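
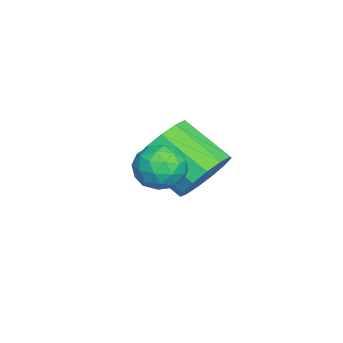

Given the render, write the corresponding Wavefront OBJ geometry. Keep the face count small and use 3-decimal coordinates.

v -3.405 4.566 -3.092
v -3.087 5.023 -2.286
v -3.637 3.672 -1.302
v -3.955 3.214 -2.108
v -3.611 5.183 -2.359
v -4.161 3.832 -1.375
v -4.069 5.147 -2.665
v -4.619 3.795 -1.681
v -4.316 4.926 -3.107
v -4.866 3.575 -2.123
v -4.274 4.591 -3.544
v -4.824 3.239 -2.56
v -3.956 4.248 -3.837
v -4.507 2.896 -2.853
v -3.463 4.005 -3.894
v -4.014 2.654 -2.91
v -2.952 3.941 -3.696
v -3.502 2.59 -2.712
v -2.584 4.075 -3.307
v -3.134 2.724 -2.322
v -2.477 4.365 -2.849
v -3.027 3.014 -1.865
v -2.665 4.718 -2.468
v -3.215 3.367 -1.484
v -1.555 4.332 -1.371
v -0.796 4.325 -1.198
v -1.444 3.195 -1.902
v -0.685 3.188 -1.729
v -1.214 3.138 -1.161
v -1.283 3.84 -0.833
v -0.957 3.68 -2.267
v -1.026 4.382 -1.939
v -0.427 3.922 -1.752
v -0.586 3.587 -1.068
v -1.654 3.933 -2.032
v -1.813 3.598 -1.348
v -1.185 4.428 -1.238
v -1.055 3.092 -1.862
v -1.366 3.062 -1.528
v -0.92 3.058 -1.426
v -1.471 4.143 -1.023
v -1.025 4.139 -0.922
v -1.271 3.441 -0.899
v -1.215 3.381 -2.178
v -0.769 3.377 -2.077
v -1.32 4.462 -1.674
v -0.874 4.458 -1.572
v -0.969 4.079 -2.201
v -0.522 4.187 -1.462
v -0.457 3.519 -1.774
v -0.617 3.808 -2.091
v -0.657 4.221 -1.898
v -0.616 3.99 -1.06
v -0.55 3.322 -1.372
v -0.861 3.293 -1.038
v -0.902 3.705 -0.845
v -0.399 3.754 -1.386
v -1.69 4.198 -1.728
v -1.624 3.53 -2.04
v -1.338 3.815 -2.255
v -1.379 4.227 -2.062
v -1.783 4.001 -1.326
v -1.718 3.333 -1.638
v -1.583 3.299 -1.202
v -1.623 3.712 -1.009
v -1.841 3.766 -1.714
f 2 1 5
f 2 5 3
f 3 5 6
f 3 6 4
f 5 1 7
f 5 7 6
f 6 7 8
f 6 8 4
f 7 1 9
f 7 9 8
f 8 9 10
f 8 10 4
f 9 1 11
f 9 11 10
f 10 11 12
f 10 12 4
f 11 1 13
f 11 13 12
f 12 13 14
f 12 14 4
f 13 1 15
f 13 15 14
f 14 15 16
f 14 16 4
f 15 1 17
f 15 17 16
f 16 17 18
f 16 18 4
f 17 1 19
f 17 19 18
f 18 19 20
f 18 20 4
f 19 1 21
f 19 21 20
f 20 21 22
f 20 22 4
f 21 1 23
f 21 23 22
f 22 23 24
f 22 24 4
f 23 1 2
f 23 2 24
f 24 2 3
f 24 3 4
f 25 62 41
f 62 36 65
f 41 65 30
f 62 65 41
f 25 41 37
f 41 30 42
f 37 42 26
f 41 42 37
f 25 37 46
f 37 26 47
f 46 47 32
f 37 47 46
f 25 46 58
f 46 32 61
f 58 61 35
f 46 61 58
f 25 58 62
f 58 35 66
f 62 66 36
f 58 66 62
f 26 42 53
f 42 30 56
f 53 56 34
f 42 56 53
f 30 65 43
f 65 36 64
f 43 64 29
f 65 64 43
f 36 66 63
f 66 35 59
f 63 59 27
f 66 59 63
f 35 61 60
f 61 32 48
f 60 48 31
f 61 48 60
f 32 47 52
f 47 26 49
f 52 49 33
f 47 49 52
f 28 54 40
f 54 34 55
f 40 55 29
f 54 55 40
f 28 40 38
f 40 29 39
f 38 39 27
f 40 39 38
f 28 38 45
f 38 27 44
f 45 44 31
f 38 44 45
f 28 45 50
f 45 31 51
f 50 51 33
f 45 51 50
f 28 50 54
f 50 33 57
f 54 57 34
f 50 57 54
f 29 55 43
f 55 34 56
f 43 56 30
f 55 56 43
f 27 39 63
f 39 29 64
f 63 64 36
f 39 64 63
f 31 44 60
f 44 27 59
f 60 59 35
f 44 59 60
f 33 51 52
f 51 31 48
f 52 48 32
f 51 48 52
f 34 57 53
f 57 33 49
f 53 49 26
f 57 49 53



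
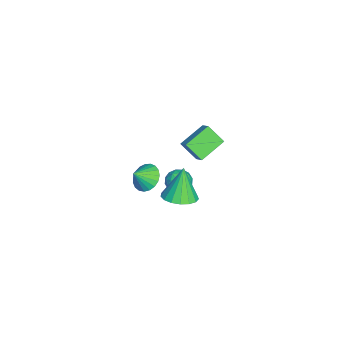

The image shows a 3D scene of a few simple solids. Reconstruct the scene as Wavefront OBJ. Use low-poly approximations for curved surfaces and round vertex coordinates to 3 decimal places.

v 3.574 0.488 1.883
v 4.417 1.086 2.118
v 2.906 0.652 3.857
v 4.066 1.423 1.972
v 3.603 1.545 1.806
v 3.133 1.425 1.657
v 2.764 1.091 1.56
v 2.58 0.619 1.537
v 2.624 0.116 1.593
v 2.886 -0.301 1.716
v 3.305 -0.537 1.877
v 3.786 -0.538 2.04
v 4.218 -0.304 2.166
v 4.502 0.111 2.228
v 4.574 0.613 2.211
v -3.359 0.881 -1.305
v -3.714 -0.09 -0.26
v -4.616 2.092 -0.605
v -4.971 1.121 0.439
v -2.669 1.259 -0.719
v -3.024 0.288 0.325
v -3.926 2.47 -0.02
v -4.281 1.499 1.025
v -0.161 -1.753 -0.215
v 0.709 -1.456 -0.522
v 0.361 -2.427 0.615
v 0.62 -1.18 -0.242
v 0.396 -1.003 0.042
v 0.076 -0.955 0.283
v -0.286 -1.046 0.437
v -0.626 -1.259 0.478
v -0.886 -1.557 0.399
v -1.02 -1.89 0.215
v -1.006 -2.199 -0.045
v -0.846 -2.43 -0.333
v -0.567 -2.545 -0.601
v -0.219 -2.523 -0.803
v 0.14 -2.368 -0.903
v 0.447 -2.106 -0.884
v 0.648 -1.784 -0.749
v -0.724 0.445 -0.606
v -0.234 0.235 -1.284
v -1.826 -0.155 -1.216
v -1.336 -0.365 -1.894
v -1.209 -0.752 -1.133
v -0.528 -0.381 -0.757
v -1.532 0.461 -1.743
v -0.851 0.832 -1.367
v -0.734 0.244 -1.987
v -0.534 -0.505 -1.61
v -1.526 0.585 -0.89
v -1.326 -0.164 -0.513
v -0.382 0.393 -0.892
v -1.678 -0.313 -1.608
v -1.603 -0.54 -1.161
v -1.315 -0.664 -1.56
v -0.555 0.031 -0.582
v -0.267 -0.093 -0.98
v -0.84 -0.673 -0.892
v -1.793 0.173 -1.52
v -1.505 0.049 -1.918
v -0.745 0.744 -0.94
v -0.457 0.62 -1.339
v -1.22 0.753 -1.608
v -0.388 0.275 -1.703
v -1.036 -0.078 -2.061
v -1.151 0.407 -1.973
v -0.751 0.626 -1.752
v -0.271 -0.166 -1.482
v -0.919 -0.518 -1.84
v -0.844 -0.746 -1.393
v -0.443 -0.528 -1.172
v -0.565 -0.16 -1.895
v -1.141 0.598 -0.66
v -1.789 0.246 -1.018
v -1.617 0.608 -1.328
v -1.216 0.826 -1.107
v -1.024 0.158 -0.439
v -1.672 -0.195 -0.797
v -1.309 -0.546 -0.748
v -0.909 -0.327 -0.527
v -1.495 0.24 -0.605
f 2 1 4
f 2 4 3
f 4 1 5
f 4 5 3
f 5 1 6
f 5 6 3
f 6 1 7
f 6 7 3
f 7 1 8
f 7 8 3
f 8 1 9
f 8 9 3
f 9 1 10
f 9 10 3
f 10 1 11
f 10 11 3
f 11 1 12
f 11 12 3
f 12 1 13
f 12 13 3
f 13 1 14
f 13 14 3
f 14 1 15
f 14 15 3
f 15 1 2
f 15 2 3
f 17 19 16
f 20 17 16
f 16 19 18
f 18 20 16
f 17 23 19
f 21 17 20
f 21 23 17
f 19 23 18
f 22 20 18
f 18 23 22
f 22 21 20
f 23 21 22
f 25 24 27
f 25 27 26
f 27 24 28
f 27 28 26
f 28 24 29
f 28 29 26
f 29 24 30
f 29 30 26
f 30 24 31
f 30 31 26
f 31 24 32
f 31 32 26
f 32 24 33
f 32 33 26
f 33 24 34
f 33 34 26
f 34 24 35
f 34 35 26
f 35 24 36
f 35 36 26
f 36 24 37
f 36 37 26
f 37 24 38
f 37 38 26
f 38 24 39
f 38 39 26
f 39 24 40
f 39 40 26
f 40 24 25
f 40 25 26
f 41 78 57
f 78 52 81
f 57 81 46
f 78 81 57
f 41 57 53
f 57 46 58
f 53 58 42
f 57 58 53
f 41 53 62
f 53 42 63
f 62 63 48
f 53 63 62
f 41 62 74
f 62 48 77
f 74 77 51
f 62 77 74
f 41 74 78
f 74 51 82
f 78 82 52
f 74 82 78
f 42 58 69
f 58 46 72
f 69 72 50
f 58 72 69
f 46 81 59
f 81 52 80
f 59 80 45
f 81 80 59
f 52 82 79
f 82 51 75
f 79 75 43
f 82 75 79
f 51 77 76
f 77 48 64
f 76 64 47
f 77 64 76
f 48 63 68
f 63 42 65
f 68 65 49
f 63 65 68
f 44 70 56
f 70 50 71
f 56 71 45
f 70 71 56
f 44 56 54
f 56 45 55
f 54 55 43
f 56 55 54
f 44 54 61
f 54 43 60
f 61 60 47
f 54 60 61
f 44 61 66
f 61 47 67
f 66 67 49
f 61 67 66
f 44 66 70
f 66 49 73
f 70 73 50
f 66 73 70
f 45 71 59
f 71 50 72
f 59 72 46
f 71 72 59
f 43 55 79
f 55 45 80
f 79 80 52
f 55 80 79
f 47 60 76
f 60 43 75
f 76 75 51
f 60 75 76
f 49 67 68
f 67 47 64
f 68 64 48
f 67 64 68
f 50 73 69
f 73 49 65
f 69 65 42
f 73 65 69



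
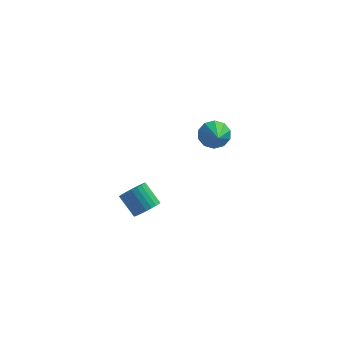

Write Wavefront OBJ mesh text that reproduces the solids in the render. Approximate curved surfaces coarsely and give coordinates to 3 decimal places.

v -2.714 -3.559 2.069
v -2.169 -3.523 2.507
v -2.901 -2.925 3.369
v -3.446 -2.961 2.931
v -2.141 -3.29 2.368
v -2.874 -2.691 3.23
v -2.201 -3.097 2.184
v -2.933 -2.498 3.046
v -2.338 -2.975 1.982
v -3.071 -2.376 2.844
v -2.533 -2.942 1.793
v -3.266 -2.343 2.655
v -2.755 -3.003 1.647
v -3.488 -2.404 2.509
v -2.971 -3.148 1.564
v -3.704 -2.549 2.426
v -3.148 -3.356 1.559
v -3.88 -2.757 2.421
v -3.259 -3.595 1.631
v -3.991 -2.997 2.493
v -3.286 -3.829 1.77
v -4.019 -3.23 2.632
v -3.227 -4.022 1.954
v -3.959 -3.423 2.816
v -3.089 -4.144 2.156
v -3.822 -3.545 3.018
v -2.894 -4.177 2.345
v -3.627 -3.578 3.207
v -2.672 -4.116 2.491
v -3.405 -3.517 3.353
v -2.456 -3.971 2.574
v -3.189 -3.372 3.436
v -2.28 -3.763 2.579
v -3.012 -3.164 3.441
v -0.147 3.188 1.977
v 0.311 3.62 2.503
v 0.147 1.652 2.983
v -0.169 3.634 2.665
v -0.641 3.478 2.564
v -0.924 3.211 2.239
v -0.91 2.936 1.814
v -0.605 2.757 1.451
v -0.125 2.743 1.289
v 0.347 2.899 1.39
v 0.63 3.165 1.715
v 0.616 3.441 2.14
f 2 1 5
f 2 5 3
f 3 5 6
f 3 6 4
f 5 1 7
f 5 7 6
f 6 7 8
f 6 8 4
f 7 1 9
f 7 9 8
f 8 9 10
f 8 10 4
f 9 1 11
f 9 11 10
f 10 11 12
f 10 12 4
f 11 1 13
f 11 13 12
f 12 13 14
f 12 14 4
f 13 1 15
f 13 15 14
f 14 15 16
f 14 16 4
f 15 1 17
f 15 17 16
f 16 17 18
f 16 18 4
f 17 1 19
f 17 19 18
f 18 19 20
f 18 20 4
f 19 1 21
f 19 21 20
f 20 21 22
f 20 22 4
f 21 1 23
f 21 23 22
f 22 23 24
f 22 24 4
f 23 1 25
f 23 25 24
f 24 25 26
f 24 26 4
f 25 1 27
f 25 27 26
f 26 27 28
f 26 28 4
f 27 1 29
f 27 29 28
f 28 29 30
f 28 30 4
f 29 1 31
f 29 31 30
f 30 31 32
f 30 32 4
f 31 1 33
f 31 33 32
f 32 33 34
f 32 34 4
f 33 1 2
f 33 2 34
f 34 2 3
f 34 3 4
f 36 35 38
f 36 38 37
f 38 35 39
f 38 39 37
f 39 35 40
f 39 40 37
f 40 35 41
f 40 41 37
f 41 35 42
f 41 42 37
f 42 35 43
f 42 43 37
f 43 35 44
f 43 44 37
f 44 35 45
f 44 45 37
f 45 35 46
f 45 46 37
f 46 35 36
f 46 36 37



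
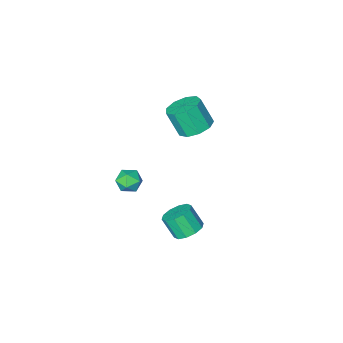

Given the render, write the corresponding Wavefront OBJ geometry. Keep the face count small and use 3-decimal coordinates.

v 1.717 -2.235 -4.037
v 2.412 -2.792 -4.116
v 1.188 -3.048 -2.964
v 1.883 -3.605 -3.043
v 2.006 -2.777 -2.728
v 2.333 -2.275 -3.391
v 1.267 -3.565 -3.689
v 1.594 -3.063 -4.352
v 2.134 -3.613 -3.901
v 2.591 -3.127 -3.306
v 1.009 -2.713 -3.774
v 1.466 -2.227 -3.179
v 2.158 4.328 -1.745
v 2.648 3.738 -2.252
v 2.993 3.002 -1.063
v 2.502 3.592 -0.555
v 2.993 4.16 -2.091
v 3.338 3.424 -0.902
v 3.019 4.646 -1.797
v 3.364 3.911 -0.608
v 2.716 5.011 -1.484
v 3.061 4.276 -0.295
v 2.199 5.115 -1.27
v 2.544 4.379 -0.081
v 1.667 4.918 -1.237
v 2.012 4.182 -0.048
v 1.322 4.496 -1.398
v 1.667 3.76 -0.209
v 1.296 4.009 -1.692
v 1.641 3.274 -0.503
v 1.599 3.644 -2.005
v 1.944 2.909 -0.816
v 2.116 3.541 -2.219
v 2.461 2.805 -1.03
v -0.686 0.41 2.921
v 0.347 0.333 2.616
v 0.759 -0.406 4.193
v -0.274 -0.33 4.499
v 0.23 0.981 2.95
v 0.642 0.242 4.527
v -0.316 1.362 3.271
v 0.096 0.623 4.848
v -1.035 1.297 3.429
v -0.623 0.558 5.006
v -1.59 0.817 3.349
v -1.178 0.078 4.926
v -1.723 0.146 3.069
v -1.311 -0.593 4.646
v -1.37 -0.401 2.72
v -0.958 -1.141 4.297
v -0.697 -0.569 2.465
v -0.285 -1.309 4.043
v -0.019 -0.279 2.424
v 0.393 -1.019 4.001
f 1 12 6
f 1 6 2
f 1 2 8
f 1 8 11
f 1 11 12
f 2 6 10
f 6 12 5
f 12 11 3
f 11 8 7
f 8 2 9
f 4 10 5
f 4 5 3
f 4 3 7
f 4 7 9
f 4 9 10
f 5 10 6
f 3 5 12
f 7 3 11
f 9 7 8
f 10 9 2
f 14 13 17
f 14 17 15
f 15 17 18
f 15 18 16
f 17 13 19
f 17 19 18
f 18 19 20
f 18 20 16
f 19 13 21
f 19 21 20
f 20 21 22
f 20 22 16
f 21 13 23
f 21 23 22
f 22 23 24
f 22 24 16
f 23 13 25
f 23 25 24
f 24 25 26
f 24 26 16
f 25 13 27
f 25 27 26
f 26 27 28
f 26 28 16
f 27 13 29
f 27 29 28
f 28 29 30
f 28 30 16
f 29 13 31
f 29 31 30
f 30 31 32
f 30 32 16
f 31 13 33
f 31 33 32
f 32 33 34
f 32 34 16
f 33 13 14
f 33 14 34
f 34 14 15
f 34 15 16
f 36 35 39
f 36 39 37
f 37 39 40
f 37 40 38
f 39 35 41
f 39 41 40
f 40 41 42
f 40 42 38
f 41 35 43
f 41 43 42
f 42 43 44
f 42 44 38
f 43 35 45
f 43 45 44
f 44 45 46
f 44 46 38
f 45 35 47
f 45 47 46
f 46 47 48
f 46 48 38
f 47 35 49
f 47 49 48
f 48 49 50
f 48 50 38
f 49 35 51
f 49 51 50
f 50 51 52
f 50 52 38
f 51 35 53
f 51 53 52
f 52 53 54
f 52 54 38
f 53 35 36
f 53 36 54
f 54 36 37
f 54 37 38



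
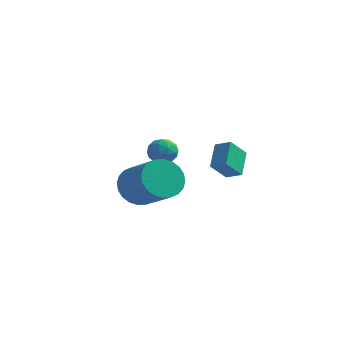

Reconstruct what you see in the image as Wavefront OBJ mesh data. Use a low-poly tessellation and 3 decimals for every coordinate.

v -2.579 2.67 1.731
v -1.988 2.73 2.234
v -2.172 1.53 1.386
v -1.581 1.59 1.889
v -2.309 1.515 2.152
v -2.561 2.22 2.365
v -1.599 2.04 1.255
v -1.851 2.745 1.468
v -1.382 2.34 1.939
v -1.821 2.016 2.494
v -2.339 2.244 1.126
v -2.778 1.92 1.681
v -2.32 2.8 2.013
v -1.84 1.46 1.607
v -2.269 1.416 1.762
v -1.921 1.451 2.057
v -2.656 2.5 2.09
v -2.309 2.535 2.385
v -2.497 1.821 2.337
v -1.851 1.725 1.235
v -1.504 1.76 1.53
v -2.239 2.809 1.563
v -1.891 2.844 1.858
v -1.663 2.439 1.283
v -1.616 2.606 2.135
v -1.376 1.936 1.932
v -1.387 2.201 1.56
v -1.535 2.615 1.685
v -1.874 2.415 2.461
v -1.634 1.745 2.258
v -2.062 1.701 2.413
v -2.211 2.116 2.538
v -1.518 2.186 2.288
v -2.526 2.515 1.362
v -2.286 1.845 1.159
v -1.949 2.144 1.082
v -2.098 2.559 1.207
v -2.784 2.324 1.688
v -2.544 1.654 1.485
v -2.625 1.645 1.935
v -2.773 2.059 2.06
v -2.642 2.074 1.332
v 1.122 2.022 1.628
v 0.857 3.215 2.499
v 0.314 2.092 1.287
v 0.049 3.285 2.157
v 1.591 2.815 0.683
v 1.326 4.008 1.553
v 0.783 2.885 0.341
v 0.518 4.078 1.212
v -1.571 -1.554 1.25
v -0.902 -1.484 0.38
v 0.7 -2.376 1.539
v 0.031 -2.446 2.41
v -0.831 -1.107 0.571
v 0.772 -1.999 1.731
v -0.872 -0.797 0.865
v 0.731 -1.689 2.025
v -1.019 -0.603 1.219
v 0.583 -1.495 2.378
v -1.251 -0.554 1.577
v 0.352 -1.446 2.736
v -1.531 -0.656 1.885
v 0.071 -1.549 3.045
v -1.818 -0.896 2.097
v -0.215 -1.788 3.256
v -2.067 -1.236 2.179
v -0.464 -2.128 3.339
v -2.24 -1.624 2.121
v -0.638 -2.516 3.28
v -2.312 -2.001 1.929
v -0.709 -2.893 3.089
v -2.271 -2.311 1.635
v -0.668 -3.203 2.795
v -2.123 -2.505 1.282
v -0.521 -3.397 2.441
v -1.892 -2.554 0.924
v -0.289 -3.446 2.083
v -1.611 -2.451 0.615
v -0.009 -3.344 1.775
v -1.325 -2.212 0.404
v 0.278 -3.104 1.563
v -1.076 -1.872 0.321
v 0.527 -2.764 1.481
f 1 38 17
f 38 12 41
f 17 41 6
f 38 41 17
f 1 17 13
f 17 6 18
f 13 18 2
f 17 18 13
f 1 13 22
f 13 2 23
f 22 23 8
f 13 23 22
f 1 22 34
f 22 8 37
f 34 37 11
f 22 37 34
f 1 34 38
f 34 11 42
f 38 42 12
f 34 42 38
f 2 18 29
f 18 6 32
f 29 32 10
f 18 32 29
f 6 41 19
f 41 12 40
f 19 40 5
f 41 40 19
f 12 42 39
f 42 11 35
f 39 35 3
f 42 35 39
f 11 37 36
f 37 8 24
f 36 24 7
f 37 24 36
f 8 23 28
f 23 2 25
f 28 25 9
f 23 25 28
f 4 30 16
f 30 10 31
f 16 31 5
f 30 31 16
f 4 16 14
f 16 5 15
f 14 15 3
f 16 15 14
f 4 14 21
f 14 3 20
f 21 20 7
f 14 20 21
f 4 21 26
f 21 7 27
f 26 27 9
f 21 27 26
f 4 26 30
f 26 9 33
f 30 33 10
f 26 33 30
f 5 31 19
f 31 10 32
f 19 32 6
f 31 32 19
f 3 15 39
f 15 5 40
f 39 40 12
f 15 40 39
f 7 20 36
f 20 3 35
f 36 35 11
f 20 35 36
f 9 27 28
f 27 7 24
f 28 24 8
f 27 24 28
f 10 33 29
f 33 9 25
f 29 25 2
f 33 25 29
f 44 46 43
f 47 44 43
f 43 46 45
f 45 47 43
f 44 50 46
f 48 44 47
f 48 50 44
f 46 50 45
f 49 47 45
f 45 50 49
f 49 48 47
f 50 48 49
f 52 51 55
f 52 55 53
f 53 55 56
f 53 56 54
f 55 51 57
f 55 57 56
f 56 57 58
f 56 58 54
f 57 51 59
f 57 59 58
f 58 59 60
f 58 60 54
f 59 51 61
f 59 61 60
f 60 61 62
f 60 62 54
f 61 51 63
f 61 63 62
f 62 63 64
f 62 64 54
f 63 51 65
f 63 65 64
f 64 65 66
f 64 66 54
f 65 51 67
f 65 67 66
f 66 67 68
f 66 68 54
f 67 51 69
f 67 69 68
f 68 69 70
f 68 70 54
f 69 51 71
f 69 71 70
f 70 71 72
f 70 72 54
f 71 51 73
f 71 73 72
f 72 73 74
f 72 74 54
f 73 51 75
f 73 75 74
f 74 75 76
f 74 76 54
f 75 51 77
f 75 77 76
f 76 77 78
f 76 78 54
f 77 51 79
f 77 79 78
f 78 79 80
f 78 80 54
f 79 51 81
f 79 81 80
f 80 81 82
f 80 82 54
f 81 51 83
f 81 83 82
f 82 83 84
f 82 84 54
f 83 51 52
f 83 52 84
f 84 52 53
f 84 53 54



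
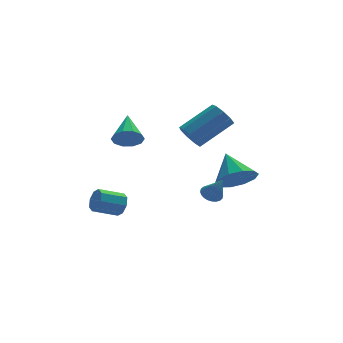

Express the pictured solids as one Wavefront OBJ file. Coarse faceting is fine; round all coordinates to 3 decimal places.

v 2.441 1.301 -1.459
v 2.958 1.816 -2.083
v 2.359 2.519 -0.521
v 2.385 1.883 -2.22
v 1.833 1.728 -2.067
v 1.514 1.409 -1.682
v 1.549 1.049 -1.211
v 1.924 0.785 -0.836
v 2.498 0.718 -0.698
v 3.049 0.874 -0.851
v 3.369 1.192 -1.237
v 3.334 1.552 -1.707
v -2.229 1.282 1.585
v -1.747 0.956 1.937
v -1.871 2.578 2.295
v -1.573 1.102 1.583
v -1.65 1.317 1.23
v -1.948 1.518 1.013
v -2.353 1.629 1.014
v -2.711 1.608 1.233
v -2.885 1.462 1.587
v -2.808 1.247 1.94
v -2.51 1.046 2.158
v -2.104 0.935 2.157
v 0.979 0.178 -1.523
v 1.461 0.293 -1.592
v 1.261 -0.378 -0.497
v 1.399 0.448 -1.491
v 1.273 0.562 -1.395
v 1.102 0.617 -1.319
v 0.912 0.605 -1.273
v 0.733 0.529 -1.266
v 0.592 0.398 -1.297
v 0.509 0.234 -1.363
v 0.498 0.062 -1.454
v 0.56 -0.093 -1.555
v 0.686 -0.207 -1.651
v 0.857 -0.262 -1.727
v 1.046 -0.25 -1.773
v 1.226 -0.173 -1.78
v 1.367 -0.043 -1.749
v 1.45 0.121 -1.683
v 0.869 2.754 0.56
v 1.156 3.078 0.023
v 2.698 3.369 1.022
v 2.411 3.046 1.56
v 0.923 3.388 0.292
v 2.465 3.679 1.291
v 0.665 3.401 0.687
v 2.206 3.693 1.686
v 0.502 3.112 1.022
v 2.044 3.403 2.022
v 0.511 2.655 1.142
v 2.053 2.947 2.141
v 0.688 2.245 0.989
v 2.229 2.537 1.988
v 0.949 2.073 0.636
v 2.491 2.365 1.635
v 1.173 2.22 0.247
v 2.715 2.511 1.246
v 1.255 2.617 0.005
v 2.797 2.908 1.004
v -2.22 2.487 -2.857
v -2.009 2.267 -2.352
v -3.109 2.253 -1.898
v -3.32 2.473 -2.403
v -2.016 2.719 -2.354
v -3.116 2.705 -1.901
v -2.142 3.034 -2.651
v -3.242 3.021 -2.198
v -2.314 3.029 -3.069
v -3.414 3.016 -2.615
v -2.431 2.707 -3.362
v -3.531 2.693 -2.908
v -2.424 2.255 -3.359
v -3.524 2.241 -2.906
v -2.298 1.939 -3.062
v -3.398 1.926 -2.609
v -2.126 1.944 -2.645
v -3.226 1.931 -2.191
f 2 1 4
f 2 4 3
f 4 1 5
f 4 5 3
f 5 1 6
f 5 6 3
f 6 1 7
f 6 7 3
f 7 1 8
f 7 8 3
f 8 1 9
f 8 9 3
f 9 1 10
f 9 10 3
f 10 1 11
f 10 11 3
f 11 1 12
f 11 12 3
f 12 1 2
f 12 2 3
f 14 13 16
f 14 16 15
f 16 13 17
f 16 17 15
f 17 13 18
f 17 18 15
f 18 13 19
f 18 19 15
f 19 13 20
f 19 20 15
f 20 13 21
f 20 21 15
f 21 13 22
f 21 22 15
f 22 13 23
f 22 23 15
f 23 13 24
f 23 24 15
f 24 13 14
f 24 14 15
f 26 25 28
f 26 28 27
f 28 25 29
f 28 29 27
f 29 25 30
f 29 30 27
f 30 25 31
f 30 31 27
f 31 25 32
f 31 32 27
f 32 25 33
f 32 33 27
f 33 25 34
f 33 34 27
f 34 25 35
f 34 35 27
f 35 25 36
f 35 36 27
f 36 25 37
f 36 37 27
f 37 25 38
f 37 38 27
f 38 25 39
f 38 39 27
f 39 25 40
f 39 40 27
f 40 25 41
f 40 41 27
f 41 25 42
f 41 42 27
f 42 25 26
f 42 26 27
f 44 43 47
f 44 47 45
f 45 47 48
f 45 48 46
f 47 43 49
f 47 49 48
f 48 49 50
f 48 50 46
f 49 43 51
f 49 51 50
f 50 51 52
f 50 52 46
f 51 43 53
f 51 53 52
f 52 53 54
f 52 54 46
f 53 43 55
f 53 55 54
f 54 55 56
f 54 56 46
f 55 43 57
f 55 57 56
f 56 57 58
f 56 58 46
f 57 43 59
f 57 59 58
f 58 59 60
f 58 60 46
f 59 43 61
f 59 61 60
f 60 61 62
f 60 62 46
f 61 43 44
f 61 44 62
f 62 44 45
f 62 45 46
f 64 63 67
f 64 67 65
f 65 67 68
f 65 68 66
f 67 63 69
f 67 69 68
f 68 69 70
f 68 70 66
f 69 63 71
f 69 71 70
f 70 71 72
f 70 72 66
f 71 63 73
f 71 73 72
f 72 73 74
f 72 74 66
f 73 63 75
f 73 75 74
f 74 75 76
f 74 76 66
f 75 63 77
f 75 77 76
f 76 77 78
f 76 78 66
f 77 63 79
f 77 79 78
f 78 79 80
f 78 80 66
f 79 63 64
f 79 64 80
f 80 64 65
f 80 65 66



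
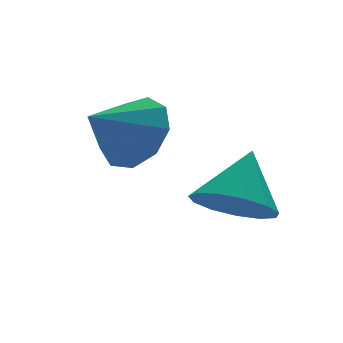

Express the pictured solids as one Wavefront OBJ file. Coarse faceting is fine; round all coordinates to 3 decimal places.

v -1.584 -1.249 -1.002
v -1.118 -0.927 -0.227
v -2.676 -1.411 -0.278
v -1.402 -0.426 -0.542
v -1.771 -0.31 -1.073
v -2.053 -0.633 -1.57
v -2.115 -1.244 -1.802
v -1.929 -1.857 -1.659
v -1.582 -2.186 -1.209
v -1.235 -2.076 -0.662
v -1.052 -1.579 -0.274
v -0.167 -2.744 -2.734
v 0.621 -3.062 -3.113
v 0.627 -2.096 -1.626
v 0.534 -2.591 -3.326
v 0.225 -2.169 -3.351
v -0.209 -1.929 -3.181
v -0.629 -1.949 -2.869
v -0.903 -2.221 -2.514
v -0.943 -2.659 -2.229
v -0.736 -3.124 -2.105
v -0.349 -3.469 -2.18
v 0.096 -3.583 -2.432
v 0.458 -3.432 -2.78
f 2 1 4
f 2 4 3
f 4 1 5
f 4 5 3
f 5 1 6
f 5 6 3
f 6 1 7
f 6 7 3
f 7 1 8
f 7 8 3
f 8 1 9
f 8 9 3
f 9 1 10
f 9 10 3
f 10 1 11
f 10 11 3
f 11 1 2
f 11 2 3
f 13 12 15
f 13 15 14
f 15 12 16
f 15 16 14
f 16 12 17
f 16 17 14
f 17 12 18
f 17 18 14
f 18 12 19
f 18 19 14
f 19 12 20
f 19 20 14
f 20 12 21
f 20 21 14
f 21 12 22
f 21 22 14
f 22 12 23
f 22 23 14
f 23 12 24
f 23 24 14
f 24 12 13
f 24 13 14



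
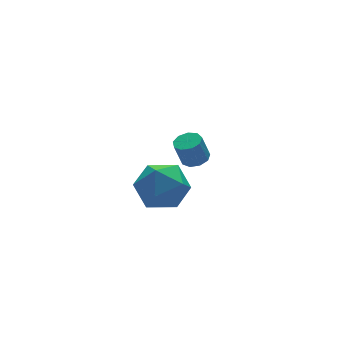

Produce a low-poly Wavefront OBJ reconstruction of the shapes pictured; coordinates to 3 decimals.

v 2.34 3.743 -1.585
v 2.871 3.921 -1.436
v 2.552 3.995 -0.386
v 2.02 3.817 -0.535
v 2.644 4.233 -1.527
v 2.325 4.307 -0.477
v 2.275 4.316 -1.645
v 1.955 4.39 -0.595
v 1.936 4.131 -1.735
v 1.616 4.205 -0.685
v 1.786 3.764 -1.755
v 1.466 3.838 -0.705
v 1.895 3.387 -1.695
v 1.575 3.462 -0.645
v 2.212 3.177 -1.584
v 1.893 3.251 -0.534
v 2.589 3.231 -1.473
v 2.27 3.306 -0.423
v 2.85 3.525 -1.414
v 2.53 3.6 -0.364
v -2.505 -0.436 1.586
v -1.627 0.142 1.888
v -1.453 -1.642 0.832
v -0.575 -1.064 1.134
v -1.182 -1.571 1.889
v -1.833 -0.825 2.355
v -1.247 -0.675 0.365
v -1.898 0.071 0.831
v -0.85 -0.006 1.133
v -0.81 -0.559 2.076
v -2.27 -0.941 0.644
v -2.23 -1.494 1.587
f 2 1 5
f 2 5 3
f 3 5 6
f 3 6 4
f 5 1 7
f 5 7 6
f 6 7 8
f 6 8 4
f 7 1 9
f 7 9 8
f 8 9 10
f 8 10 4
f 9 1 11
f 9 11 10
f 10 11 12
f 10 12 4
f 11 1 13
f 11 13 12
f 12 13 14
f 12 14 4
f 13 1 15
f 13 15 14
f 14 15 16
f 14 16 4
f 15 1 17
f 15 17 16
f 16 17 18
f 16 18 4
f 17 1 19
f 17 19 18
f 18 19 20
f 18 20 4
f 19 1 2
f 19 2 20
f 20 2 3
f 20 3 4
f 21 32 26
f 21 26 22
f 21 22 28
f 21 28 31
f 21 31 32
f 22 26 30
f 26 32 25
f 32 31 23
f 31 28 27
f 28 22 29
f 24 30 25
f 24 25 23
f 24 23 27
f 24 27 29
f 24 29 30
f 25 30 26
f 23 25 32
f 27 23 31
f 29 27 28
f 30 29 22



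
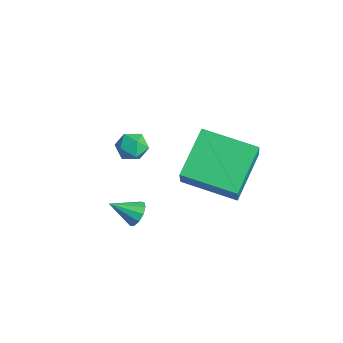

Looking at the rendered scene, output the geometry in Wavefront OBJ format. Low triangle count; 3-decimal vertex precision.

v 2.232 -1.676 2.074
v 1.2 -0.222 3.125
v 3.801 -0.286 1.691
v 2.768 1.168 2.742
v 2.832 -2.048 3.178
v 1.799 -0.594 4.229
v 4.4 -0.658 2.795
v 3.368 0.796 3.846
v -1.044 -1.403 1.27
v -0.458 -1.47 1.596
v -1.302 -2.43 1.524
v -0.716 -2.497 1.85
v -1.196 -2.094 2.098
v -1.036 -1.46 1.941
v -0.724 -2.44 1.179
v -0.564 -1.806 1.022
v -0.261 -2.111 1.54
v -0.552 -1.897 2.107
v -1.208 -2.003 1.013
v -1.499 -1.789 1.58
v 1.737 -3.137 0.458
v 2.243 -3.328 0.562
v 1.283 -4.003 1.082
v 2.161 -3.107 0.807
v 1.917 -2.898 0.919
v 1.605 -2.781 0.855
v 1.343 -2.799 0.638
v 1.232 -2.947 0.353
v 1.314 -3.168 0.108
v 1.558 -3.377 -0.004
v 1.87 -3.494 0.06
v 2.132 -3.475 0.277
f 2 4 1
f 5 2 1
f 1 4 3
f 3 5 1
f 2 8 4
f 6 2 5
f 6 8 2
f 4 8 3
f 7 5 3
f 3 8 7
f 7 6 5
f 8 6 7
f 9 20 14
f 9 14 10
f 9 10 16
f 9 16 19
f 9 19 20
f 10 14 18
f 14 20 13
f 20 19 11
f 19 16 15
f 16 10 17
f 12 18 13
f 12 13 11
f 12 11 15
f 12 15 17
f 12 17 18
f 13 18 14
f 11 13 20
f 15 11 19
f 17 15 16
f 18 17 10
f 22 21 24
f 22 24 23
f 24 21 25
f 24 25 23
f 25 21 26
f 25 26 23
f 26 21 27
f 26 27 23
f 27 21 28
f 27 28 23
f 28 21 29
f 28 29 23
f 29 21 30
f 29 30 23
f 30 21 31
f 30 31 23
f 31 21 32
f 31 32 23
f 32 21 22
f 32 22 23



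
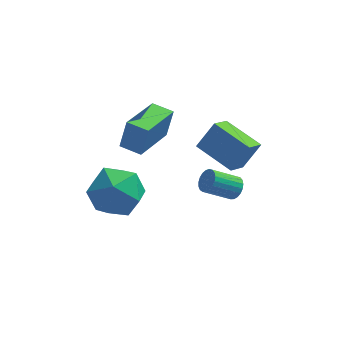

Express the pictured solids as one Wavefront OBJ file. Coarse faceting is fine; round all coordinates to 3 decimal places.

v 0.76 -0.122 1.301
v 0.345 -0.974 1.898
v -0.559 0.834 1.75
v -0.974 -0.018 2.347
v 1.394 0.278 2.313
v 0.979 -0.574 2.91
v 0.075 1.234 2.762
v -0.34 0.382 3.359
v -3.533 -1.204 1.854
v -2.684 -1.905 1.382
v -4.716 -2.735 1.998
v -3.867 -3.436 1.526
v -3.722 -2.975 2.623
v -2.991 -2.029 2.534
v -4.409 -2.611 0.846
v -3.678 -1.665 0.757
v -3.225 -2.775 0.759
v -2.8 -3 1.857
v -4.6 -1.64 1.523
v -4.175 -1.865 2.621
v -3.783 -0.044 2.196
v -3.529 0.175 3.421
v -2.993 1.804 1.701
v -2.738 2.023 2.926
v -2.962 -0.423 2.094
v -2.707 -0.204 3.319
v -2.171 1.425 1.599
v -1.917 1.644 2.824
v 0.488 -0.541 0.43
v 0.674 -0.27 0.82
v -0.342 -0.608 1.54
v -0.528 -0.879 1.15
v 0.555 -0.126 0.719
v -0.461 -0.464 1.439
v 0.424 -0.054 0.568
v -0.592 -0.392 1.288
v 0.304 -0.066 0.394
v -0.712 -0.405 1.114
v 0.216 -0.161 0.225
v -0.799 -0.499 0.945
v 0.175 -0.321 0.092
v -0.84 -0.659 0.812
v 0.188 -0.519 0.018
v -0.827 -0.857 0.738
v 0.253 -0.721 0.015
v -0.762 -1.059 0.734
v 0.359 -0.892 0.083
v -0.657 -1.23 0.803
v 0.486 -1.002 0.212
v -0.529 -1.34 0.931
v 0.614 -1.032 0.378
v -0.401 -1.37 1.098
v 0.721 -0.978 0.553
v -0.295 -1.316 1.273
v 0.786 -0.848 0.707
v -0.229 -1.186 1.427
v 0.801 -0.665 0.813
v -0.215 -1.003 1.533
v 0.761 -0.46 0.853
v -0.255 -0.798 1.573
f 2 4 1
f 5 2 1
f 1 4 3
f 3 5 1
f 2 8 4
f 6 2 5
f 6 8 2
f 4 8 3
f 7 5 3
f 3 8 7
f 7 6 5
f 8 6 7
f 9 20 14
f 9 14 10
f 9 10 16
f 9 16 19
f 9 19 20
f 10 14 18
f 14 20 13
f 20 19 11
f 19 16 15
f 16 10 17
f 12 18 13
f 12 13 11
f 12 11 15
f 12 15 17
f 12 17 18
f 13 18 14
f 11 13 20
f 15 11 19
f 17 15 16
f 18 17 10
f 22 24 21
f 25 22 21
f 21 24 23
f 23 25 21
f 22 28 24
f 26 22 25
f 26 28 22
f 24 28 23
f 27 25 23
f 23 28 27
f 27 26 25
f 28 26 27
f 30 29 33
f 30 33 31
f 31 33 34
f 31 34 32
f 33 29 35
f 33 35 34
f 34 35 36
f 34 36 32
f 35 29 37
f 35 37 36
f 36 37 38
f 36 38 32
f 37 29 39
f 37 39 38
f 38 39 40
f 38 40 32
f 39 29 41
f 39 41 40
f 40 41 42
f 40 42 32
f 41 29 43
f 41 43 42
f 42 43 44
f 42 44 32
f 43 29 45
f 43 45 44
f 44 45 46
f 44 46 32
f 45 29 47
f 45 47 46
f 46 47 48
f 46 48 32
f 47 29 49
f 47 49 48
f 48 49 50
f 48 50 32
f 49 29 51
f 49 51 50
f 50 51 52
f 50 52 32
f 51 29 53
f 51 53 52
f 52 53 54
f 52 54 32
f 53 29 55
f 53 55 54
f 54 55 56
f 54 56 32
f 55 29 57
f 55 57 56
f 56 57 58
f 56 58 32
f 57 29 59
f 57 59 58
f 58 59 60
f 58 60 32
f 59 29 30
f 59 30 60
f 60 30 31
f 60 31 32



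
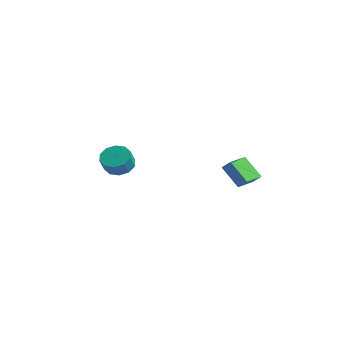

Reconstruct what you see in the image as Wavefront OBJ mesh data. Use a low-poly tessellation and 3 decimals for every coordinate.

v -4.048 1.204 -2.318
v -3.108 1.546 -2.312
v -2.893 0.938 -1.336
v -3.832 0.596 -1.342
v -3.457 1.941 -1.989
v -3.242 1.333 -1.013
v -4.031 2.054 -1.792
v -3.816 1.446 -0.816
v -4.612 1.843 -1.796
v -4.397 1.235 -0.819
v -4.977 1.388 -1.999
v -4.762 0.779 -1.023
v -4.987 0.862 -2.324
v -4.772 0.254 -1.348
v -4.638 0.467 -2.647
v -4.423 -0.141 -1.671
v -4.064 0.354 -2.844
v -3.849 -0.254 -1.868
v -3.483 0.565 -2.841
v -3.268 -0.043 -1.864
v -3.118 1.021 -2.637
v -2.903 0.412 -1.661
v 3.15 2.297 -0.723
v 3.711 2.407 -0.15
v 3 3.803 -0.864
v 3.561 3.913 -0.291
v 4.399 2.307 -1.949
v 4.96 2.417 -1.376
v 4.249 3.813 -2.09
v 4.81 3.923 -1.517
f 2 1 5
f 2 5 3
f 3 5 6
f 3 6 4
f 5 1 7
f 5 7 6
f 6 7 8
f 6 8 4
f 7 1 9
f 7 9 8
f 8 9 10
f 8 10 4
f 9 1 11
f 9 11 10
f 10 11 12
f 10 12 4
f 11 1 13
f 11 13 12
f 12 13 14
f 12 14 4
f 13 1 15
f 13 15 14
f 14 15 16
f 14 16 4
f 15 1 17
f 15 17 16
f 16 17 18
f 16 18 4
f 17 1 19
f 17 19 18
f 18 19 20
f 18 20 4
f 19 1 21
f 19 21 20
f 20 21 22
f 20 22 4
f 21 1 2
f 21 2 22
f 22 2 3
f 22 3 4
f 24 26 23
f 27 24 23
f 23 26 25
f 25 27 23
f 24 30 26
f 28 24 27
f 28 30 24
f 26 30 25
f 29 27 25
f 25 30 29
f 29 28 27
f 30 28 29



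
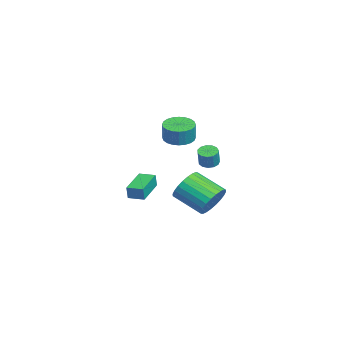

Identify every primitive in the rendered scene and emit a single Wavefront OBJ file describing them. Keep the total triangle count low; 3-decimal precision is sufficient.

v 3.782 -0.401 0.182
v 4.262 -0.165 0.013
v 4.637 -0.244 0.969
v 4.158 -0.479 1.138
v 4.074 0.071 0.106
v 4.449 -0.007 1.062
v 3.794 0.158 0.223
v 4.169 0.079 1.179
v 3.51 0.067 0.327
v 3.886 -0.012 1.283
v 3.313 -0.173 0.385
v 3.688 -0.251 1.341
v 3.265 -0.484 0.378
v 3.64 -0.563 1.334
v 3.381 -0.77 0.309
v 3.756 -0.848 1.265
v 3.624 -0.938 0.2
v 3.999 -1.016 1.156
v 3.918 -0.935 0.085
v 4.293 -1.014 1.041
v 4.169 -0.763 0.001
v 4.544 -0.842 0.957
v 4.297 -0.476 -0.026
v 4.672 -0.555 0.93
v 1.25 -0.054 -3.927
v 1.897 0.046 -3.081
v 0.937 -1.465 -2.167
v 0.29 -1.566 -3.013
v 1.587 0.306 -2.977
v 0.627 -1.206 -2.064
v 1.225 0.51 -3.018
v 0.266 -1.001 -2.105
v 0.868 0.629 -3.198
v -0.092 -0.882 -2.284
v 0.568 0.644 -3.488
v -0.392 -0.868 -2.574
v 0.372 0.552 -3.845
v -0.588 -0.959 -2.932
v 0.31 0.368 -4.215
v -0.65 -1.143 -3.301
v 0.391 0.12 -4.541
v -0.569 -1.391 -3.627
v 0.603 -0.155 -4.773
v -0.357 -1.666 -3.859
v 0.913 -0.414 -4.876
v -0.047 -1.926 -3.963
v 1.274 -0.619 -4.835
v 0.315 -2.13 -3.922
v 1.632 -0.738 -4.656
v 0.672 -2.249 -3.742
v 1.932 -0.752 -4.366
v 0.972 -2.264 -3.452
v 2.128 -0.661 -4.008
v 1.168 -2.172 -3.095
v 2.19 -0.477 -3.639
v 1.23 -1.988 -2.725
v 2.109 -0.229 -3.313
v 1.149 -1.74 -2.399
v -1.164 -4.011 -3.598
v -1.05 -4.083 -2.769
v -0.806 -3.109 -3.568
v -0.692 -3.182 -2.739
v 0.592 -4.698 -3.901
v 0.706 -4.771 -3.072
v 0.95 -3.797 -3.871
v 1.064 -3.869 -3.042
v -3.563 -1.834 -1.038
v -2.73 -2.217 -1.247
v -2.445 -2.229 -0.092
v -3.277 -1.846 0.118
v -2.651 -1.859 -1.263
v -2.365 -1.871 -0.108
v -2.71 -1.498 -1.245
v -2.424 -1.51 -0.09
v -2.899 -1.187 -1.195
v -2.613 -1.199 -0.04
v -3.189 -0.975 -1.121
v -2.904 -0.988 0.034
v -3.536 -0.894 -1.034
v -3.251 -0.906 0.121
v -3.887 -0.956 -0.948
v -3.602 -0.968 0.207
v -4.189 -1.152 -0.876
v -3.903 -1.164 0.279
v -4.395 -1.451 -0.828
v -4.11 -1.463 0.327
v -4.475 -1.809 -0.812
v -4.189 -1.821 0.343
v -4.416 -2.17 -0.83
v -4.13 -2.182 0.325
v -4.227 -2.481 -0.88
v -3.941 -2.493 0.275
v -3.936 -2.692 -0.954
v -3.651 -2.705 0.201
v -3.589 -2.774 -1.041
v -3.304 -2.786 0.114
v -3.238 -2.712 -1.127
v -2.953 -2.724 0.028
v -2.937 -2.516 -1.199
v -2.651 -2.528 -0.044
f 2 1 5
f 2 5 3
f 3 5 6
f 3 6 4
f 5 1 7
f 5 7 6
f 6 7 8
f 6 8 4
f 7 1 9
f 7 9 8
f 8 9 10
f 8 10 4
f 9 1 11
f 9 11 10
f 10 11 12
f 10 12 4
f 11 1 13
f 11 13 12
f 12 13 14
f 12 14 4
f 13 1 15
f 13 15 14
f 14 15 16
f 14 16 4
f 15 1 17
f 15 17 16
f 16 17 18
f 16 18 4
f 17 1 19
f 17 19 18
f 18 19 20
f 18 20 4
f 19 1 21
f 19 21 20
f 20 21 22
f 20 22 4
f 21 1 23
f 21 23 22
f 22 23 24
f 22 24 4
f 23 1 2
f 23 2 24
f 24 2 3
f 24 3 4
f 26 25 29
f 26 29 27
f 27 29 30
f 27 30 28
f 29 25 31
f 29 31 30
f 30 31 32
f 30 32 28
f 31 25 33
f 31 33 32
f 32 33 34
f 32 34 28
f 33 25 35
f 33 35 34
f 34 35 36
f 34 36 28
f 35 25 37
f 35 37 36
f 36 37 38
f 36 38 28
f 37 25 39
f 37 39 38
f 38 39 40
f 38 40 28
f 39 25 41
f 39 41 40
f 40 41 42
f 40 42 28
f 41 25 43
f 41 43 42
f 42 43 44
f 42 44 28
f 43 25 45
f 43 45 44
f 44 45 46
f 44 46 28
f 45 25 47
f 45 47 46
f 46 47 48
f 46 48 28
f 47 25 49
f 47 49 48
f 48 49 50
f 48 50 28
f 49 25 51
f 49 51 50
f 50 51 52
f 50 52 28
f 51 25 53
f 51 53 52
f 52 53 54
f 52 54 28
f 53 25 55
f 53 55 54
f 54 55 56
f 54 56 28
f 55 25 57
f 55 57 56
f 56 57 58
f 56 58 28
f 57 25 26
f 57 26 58
f 58 26 27
f 58 27 28
f 60 62 59
f 63 60 59
f 59 62 61
f 61 63 59
f 60 66 62
f 64 60 63
f 64 66 60
f 62 66 61
f 65 63 61
f 61 66 65
f 65 64 63
f 66 64 65
f 68 67 71
f 68 71 69
f 69 71 72
f 69 72 70
f 71 67 73
f 71 73 72
f 72 73 74
f 72 74 70
f 73 67 75
f 73 75 74
f 74 75 76
f 74 76 70
f 75 67 77
f 75 77 76
f 76 77 78
f 76 78 70
f 77 67 79
f 77 79 78
f 78 79 80
f 78 80 70
f 79 67 81
f 79 81 80
f 80 81 82
f 80 82 70
f 81 67 83
f 81 83 82
f 82 83 84
f 82 84 70
f 83 67 85
f 83 85 84
f 84 85 86
f 84 86 70
f 85 67 87
f 85 87 86
f 86 87 88
f 86 88 70
f 87 67 89
f 87 89 88
f 88 89 90
f 88 90 70
f 89 67 91
f 89 91 90
f 90 91 92
f 90 92 70
f 91 67 93
f 91 93 92
f 92 93 94
f 92 94 70
f 93 67 95
f 93 95 94
f 94 95 96
f 94 96 70
f 95 67 97
f 95 97 96
f 96 97 98
f 96 98 70
f 97 67 99
f 97 99 98
f 98 99 100
f 98 100 70
f 99 67 68
f 99 68 100
f 100 68 69
f 100 69 70



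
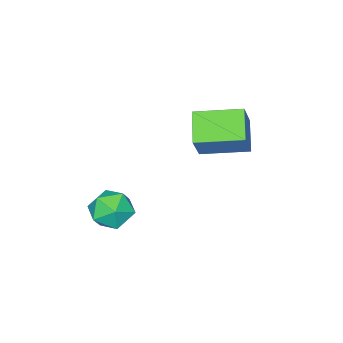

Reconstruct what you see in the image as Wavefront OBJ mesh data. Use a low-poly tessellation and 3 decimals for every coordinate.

v 3.223 1.131 -2.779
v 4.124 0.883 -2.298
v 3.096 -0.463 -3.362
v 3.997 -0.711 -2.881
v 3.138 -0.503 -2.312
v 3.216 0.482 -1.952
v 4.004 -0.062 -3.708
v 4.082 0.923 -3.348
v 4.607 0.146 -2.872
v 4.072 -0.127 -2.009
v 3.148 0.547 -3.651
v 2.613 0.274 -2.788
v -1 3.548 -0.374
v -2.017 2.673 0.481
v -0.155 3.905 0.998
v -1.172 3.03 1.852
v 0.192 1.87 -0.672
v -0.825 0.995 0.182
v 1.037 2.227 0.699
v 0.02 1.352 1.554
f 1 12 6
f 1 6 2
f 1 2 8
f 1 8 11
f 1 11 12
f 2 6 10
f 6 12 5
f 12 11 3
f 11 8 7
f 8 2 9
f 4 10 5
f 4 5 3
f 4 3 7
f 4 7 9
f 4 9 10
f 5 10 6
f 3 5 12
f 7 3 11
f 9 7 8
f 10 9 2
f 14 16 13
f 17 14 13
f 13 16 15
f 15 17 13
f 14 20 16
f 18 14 17
f 18 20 14
f 16 20 15
f 19 17 15
f 15 20 19
f 19 18 17
f 20 18 19



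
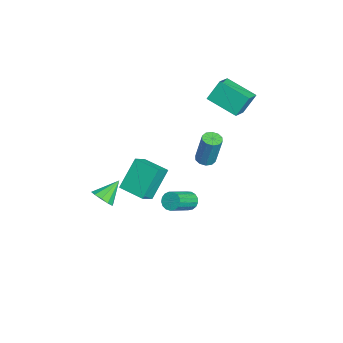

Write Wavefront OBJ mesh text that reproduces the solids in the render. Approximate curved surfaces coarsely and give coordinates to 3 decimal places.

v 1.102 -2.224 0.776
v 1.804 -2.726 1.409
v 2.051 -1.056 0.652
v 2.752 -1.558 1.285
v 1.928 -3.062 -0.805
v 2.629 -3.564 -0.172
v 2.876 -1.894 -0.929
v 3.578 -2.396 -0.296
v -2.175 1.101 2.959
v -2.46 1.798 4.116
v -3.198 1.56 2.43
v -3.484 2.257 3.587
v -1.176 2.583 2.313
v -1.462 3.28 3.47
v -2.2 3.042 1.784
v -2.485 3.739 2.941
v -0.631 0.985 -0.706
v -0.08 0.974 -0.803
v 0.263 1.305 1.109
v -0.289 1.315 1.206
v -0.189 1.301 -0.84
v 0.154 1.631 1.072
v -0.467 1.506 -0.826
v -0.124 1.837 1.086
v -0.807 1.513 -0.766
v -0.465 1.844 1.146
v -1.081 1.318 -0.683
v -0.739 1.648 1.229
v -1.183 0.995 -0.609
v -0.84 1.326 1.303
v -1.074 0.669 -0.572
v -0.731 0.999 1.34
v -0.796 0.463 -0.586
v -0.453 0.794 1.326
v -0.455 0.456 -0.646
v -0.113 0.787 1.266
v -0.181 0.652 -0.729
v 0.161 0.982 1.183
v -0.441 0.103 -4.033
v 0.008 0.484 -4.143
v 1.071 -0.501 -3.217
v 0.621 -0.883 -3.107
v -0.11 0.585 -3.901
v 0.953 -0.4 -2.975
v -0.303 0.575 -3.689
v 0.759 -0.411 -2.763
v -0.529 0.456 -3.557
v 0.534 -0.529 -2.63
v -0.734 0.257 -3.533
v 0.328 -0.728 -2.606
v -0.873 0.022 -3.624
v 0.19 -0.963 -2.697
v -0.912 -0.194 -3.809
v 0.151 -1.179 -2.882
v -0.844 -0.342 -4.045
v 0.219 -1.328 -3.118
v -0.683 -0.389 -4.278
v 0.38 -1.374 -3.352
v -0.467 -0.323 -4.456
v 0.595 -1.308 -3.529
v -0.245 -0.159 -4.536
v 0.817 -1.144 -3.61
v -0.068 0.064 -4.502
v 0.994 -0.921 -3.575
v 0.023 0.297 -4.36
v 1.086 -0.689 -3.433
v 4.306 -4.425 0.398
v 4.763 -3.923 0.226
v 3.674 -3.555 1.262
v 4.427 -3.898 -0.045
v 4.045 -4.073 -0.148
v 3.763 -4.384 -0.042
v 3.689 -4.71 0.233
v 3.85 -4.927 0.57
v 4.186 -4.953 0.842
v 4.567 -4.777 0.944
v 4.849 -4.467 0.838
v 4.924 -4.141 0.564
f 2 4 1
f 5 2 1
f 1 4 3
f 3 5 1
f 2 8 4
f 6 2 5
f 6 8 2
f 4 8 3
f 7 5 3
f 3 8 7
f 7 6 5
f 8 6 7
f 10 12 9
f 13 10 9
f 9 12 11
f 11 13 9
f 10 16 12
f 14 10 13
f 14 16 10
f 12 16 11
f 15 13 11
f 11 16 15
f 15 14 13
f 16 14 15
f 18 17 21
f 18 21 19
f 19 21 22
f 19 22 20
f 21 17 23
f 21 23 22
f 22 23 24
f 22 24 20
f 23 17 25
f 23 25 24
f 24 25 26
f 24 26 20
f 25 17 27
f 25 27 26
f 26 27 28
f 26 28 20
f 27 17 29
f 27 29 28
f 28 29 30
f 28 30 20
f 29 17 31
f 29 31 30
f 30 31 32
f 30 32 20
f 31 17 33
f 31 33 32
f 32 33 34
f 32 34 20
f 33 17 35
f 33 35 34
f 34 35 36
f 34 36 20
f 35 17 37
f 35 37 36
f 36 37 38
f 36 38 20
f 37 17 18
f 37 18 38
f 38 18 19
f 38 19 20
f 40 39 43
f 40 43 41
f 41 43 44
f 41 44 42
f 43 39 45
f 43 45 44
f 44 45 46
f 44 46 42
f 45 39 47
f 45 47 46
f 46 47 48
f 46 48 42
f 47 39 49
f 47 49 48
f 48 49 50
f 48 50 42
f 49 39 51
f 49 51 50
f 50 51 52
f 50 52 42
f 51 39 53
f 51 53 52
f 52 53 54
f 52 54 42
f 53 39 55
f 53 55 54
f 54 55 56
f 54 56 42
f 55 39 57
f 55 57 56
f 56 57 58
f 56 58 42
f 57 39 59
f 57 59 58
f 58 59 60
f 58 60 42
f 59 39 61
f 59 61 60
f 60 61 62
f 60 62 42
f 61 39 63
f 61 63 62
f 62 63 64
f 62 64 42
f 63 39 65
f 63 65 64
f 64 65 66
f 64 66 42
f 65 39 40
f 65 40 66
f 66 40 41
f 66 41 42
f 68 67 70
f 68 70 69
f 70 67 71
f 70 71 69
f 71 67 72
f 71 72 69
f 72 67 73
f 72 73 69
f 73 67 74
f 73 74 69
f 74 67 75
f 74 75 69
f 75 67 76
f 75 76 69
f 76 67 77
f 76 77 69
f 77 67 78
f 77 78 69
f 78 67 68
f 78 68 69



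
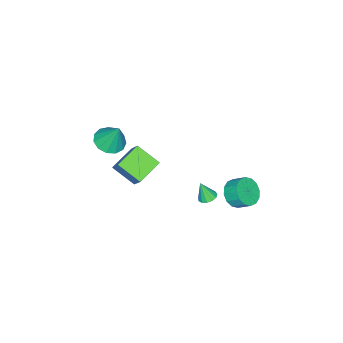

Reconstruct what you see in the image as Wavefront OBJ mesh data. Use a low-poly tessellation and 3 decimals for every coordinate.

v 2.244 -3.952 -0.145
v 0.573 -3.644 0.534
v 2.143 -2.394 -1.1
v 0.472 -2.086 -0.42
v 3.088 -2.914 1.46
v 1.417 -2.606 2.14
v 2.987 -1.356 0.506
v 1.316 -1.048 1.185
v 1.983 -4.266 2.252
v 3.035 -4.397 2.244
v 2.097 -3.454 3.988
v 2.931 -3.862 2.001
v 2.525 -3.455 1.837
v 1.948 -3.305 1.805
v 1.382 -3.461 1.915
v 1.007 -3.872 2.132
v 0.942 -4.408 2.386
v 1.207 -4.899 2.599
v 1.719 -5.189 2.701
v 2.315 -5.186 2.66
v 2.806 -4.891 2.49
v 0.211 1.739 -1.749
v 0.709 1.395 -1.926
v 0.329 1.261 -0.491
v 0.837 1.708 -1.819
v 0.766 2.031 -1.689
v 0.52 2.261 -1.579
v 0.175 2.326 -1.522
v -0.158 2.204 -1.537
v -0.374 1.934 -1.62
v -0.404 1.602 -1.743
v -0.238 1.314 -1.868
v 0.07 1.161 -1.955
v 0.423 1.191 -1.977
v -0.048 3.552 -0.568
v 0.393 3.014 0.179
v 0.328 3.87 0.834
v -0.112 4.408 0.088
v 0.793 3.242 -0.079
v 0.728 4.098 0.576
v 0.968 3.553 -0.469
v 0.903 4.409 0.187
v 0.87 3.864 -0.884
v 0.806 4.72 -0.229
v 0.527 4.091 -1.215
v 0.463 4.947 -0.56
v 0.03 4.174 -1.372
v -0.035 5.03 -0.717
v -0.488 4.09 -1.314
v -0.553 4.946 -0.659
v -0.888 3.862 -1.056
v -0.953 4.718 -0.401
v -1.063 3.551 -0.667
v -1.128 4.407 -0.011
v -0.966 3.24 -0.251
v -1.03 4.096 0.404
v -0.623 3.013 0.08
v -0.687 3.869 0.735
v -0.125 2.93 0.237
v -0.19 3.786 0.892
f 2 4 1
f 5 2 1
f 1 4 3
f 3 5 1
f 2 8 4
f 6 2 5
f 6 8 2
f 4 8 3
f 7 5 3
f 3 8 7
f 7 6 5
f 8 6 7
f 10 9 12
f 10 12 11
f 12 9 13
f 12 13 11
f 13 9 14
f 13 14 11
f 14 9 15
f 14 15 11
f 15 9 16
f 15 16 11
f 16 9 17
f 16 17 11
f 17 9 18
f 17 18 11
f 18 9 19
f 18 19 11
f 19 9 20
f 19 20 11
f 20 9 21
f 20 21 11
f 21 9 10
f 21 10 11
f 23 22 25
f 23 25 24
f 25 22 26
f 25 26 24
f 26 22 27
f 26 27 24
f 27 22 28
f 27 28 24
f 28 22 29
f 28 29 24
f 29 22 30
f 29 30 24
f 30 22 31
f 30 31 24
f 31 22 32
f 31 32 24
f 32 22 33
f 32 33 24
f 33 22 34
f 33 34 24
f 34 22 23
f 34 23 24
f 36 35 39
f 36 39 37
f 37 39 40
f 37 40 38
f 39 35 41
f 39 41 40
f 40 41 42
f 40 42 38
f 41 35 43
f 41 43 42
f 42 43 44
f 42 44 38
f 43 35 45
f 43 45 44
f 44 45 46
f 44 46 38
f 45 35 47
f 45 47 46
f 46 47 48
f 46 48 38
f 47 35 49
f 47 49 48
f 48 49 50
f 48 50 38
f 49 35 51
f 49 51 50
f 50 51 52
f 50 52 38
f 51 35 53
f 51 53 52
f 52 53 54
f 52 54 38
f 53 35 55
f 53 55 54
f 54 55 56
f 54 56 38
f 55 35 57
f 55 57 56
f 56 57 58
f 56 58 38
f 57 35 59
f 57 59 58
f 58 59 60
f 58 60 38
f 59 35 36
f 59 36 60
f 60 36 37
f 60 37 38



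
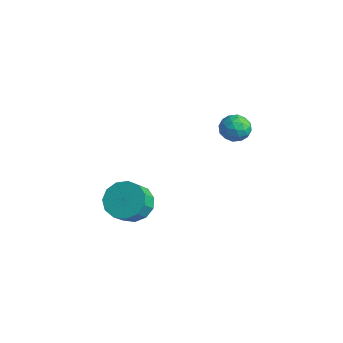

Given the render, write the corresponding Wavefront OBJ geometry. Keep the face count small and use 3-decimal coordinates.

v 2.729 2.768 -0.581
v 3.317 3.357 -0.705
v 3.623 2.023 0.125
v 4.211 2.612 0.001
v 3.554 2.773 0.501
v 3.002 3.233 0.065
v 3.938 2.147 -0.645
v 3.386 2.607 -1.081
v 4.064 2.973 -0.745
v 3.827 3.359 -0.036
v 3.113 2.021 -0.544
v 2.876 2.407 0.165
v 2.944 3.128 -0.705
v 3.996 2.252 0.125
v 3.61 2.347 0.419
v 3.955 2.693 0.346
v 2.759 3.055 -0.252
v 3.105 3.401 -0.325
v 3.244 3.058 0.384
v 3.835 1.979 -0.255
v 4.181 2.325 -0.328
v 2.985 2.687 -0.926
v 3.33 3.033 -0.999
v 3.696 2.322 -0.964
v 3.729 3.248 -0.801
v 4.255 2.811 -0.386
v 4.095 2.537 -0.766
v 3.77 2.808 -1.022
v 3.59 3.475 -0.385
v 4.115 3.038 0.03
v 3.729 3.132 0.324
v 3.404 3.402 0.068
v 4.029 3.25 -0.408
v 2.825 2.342 -0.61
v 3.35 1.905 -0.195
v 3.536 1.978 -0.648
v 3.211 2.248 -0.904
v 2.685 2.569 -0.194
v 3.211 2.132 0.221
v 3.17 2.572 0.442
v 2.845 2.843 0.186
v 2.911 2.13 -0.172
v 2.466 -2.878 -3.493
v 3.465 -2.468 -3.468
v 3.773 -3.271 -2.562
v 2.774 -3.682 -2.587
v 3.137 -2.145 -3.071
v 3.444 -2.948 -2.164
v 2.596 -2.054 -2.807
v 2.903 -2.858 -1.9
v 2.013 -2.226 -2.761
v 2.321 -3.029 -1.855
v 1.575 -2.604 -2.948
v 1.883 -3.408 -2.041
v 1.42 -3.07 -3.308
v 1.727 -3.873 -2.401
v 1.596 -3.474 -3.727
v 1.904 -4.278 -2.82
v 2.049 -3.69 -4.071
v 2.357 -4.493 -3.164
v 2.635 -3.648 -4.232
v 2.942 -4.451 -3.326
v 3.166 -3.361 -4.159
v 3.474 -4.165 -3.252
v 3.476 -2.921 -3.874
v 3.784 -3.725 -2.967
f 1 38 17
f 38 12 41
f 17 41 6
f 38 41 17
f 1 17 13
f 17 6 18
f 13 18 2
f 17 18 13
f 1 13 22
f 13 2 23
f 22 23 8
f 13 23 22
f 1 22 34
f 22 8 37
f 34 37 11
f 22 37 34
f 1 34 38
f 34 11 42
f 38 42 12
f 34 42 38
f 2 18 29
f 18 6 32
f 29 32 10
f 18 32 29
f 6 41 19
f 41 12 40
f 19 40 5
f 41 40 19
f 12 42 39
f 42 11 35
f 39 35 3
f 42 35 39
f 11 37 36
f 37 8 24
f 36 24 7
f 37 24 36
f 8 23 28
f 23 2 25
f 28 25 9
f 23 25 28
f 4 30 16
f 30 10 31
f 16 31 5
f 30 31 16
f 4 16 14
f 16 5 15
f 14 15 3
f 16 15 14
f 4 14 21
f 14 3 20
f 21 20 7
f 14 20 21
f 4 21 26
f 21 7 27
f 26 27 9
f 21 27 26
f 4 26 30
f 26 9 33
f 30 33 10
f 26 33 30
f 5 31 19
f 31 10 32
f 19 32 6
f 31 32 19
f 3 15 39
f 15 5 40
f 39 40 12
f 15 40 39
f 7 20 36
f 20 3 35
f 36 35 11
f 20 35 36
f 9 27 28
f 27 7 24
f 28 24 8
f 27 24 28
f 10 33 29
f 33 9 25
f 29 25 2
f 33 25 29
f 44 43 47
f 44 47 45
f 45 47 48
f 45 48 46
f 47 43 49
f 47 49 48
f 48 49 50
f 48 50 46
f 49 43 51
f 49 51 50
f 50 51 52
f 50 52 46
f 51 43 53
f 51 53 52
f 52 53 54
f 52 54 46
f 53 43 55
f 53 55 54
f 54 55 56
f 54 56 46
f 55 43 57
f 55 57 56
f 56 57 58
f 56 58 46
f 57 43 59
f 57 59 58
f 58 59 60
f 58 60 46
f 59 43 61
f 59 61 60
f 60 61 62
f 60 62 46
f 61 43 63
f 61 63 62
f 62 63 64
f 62 64 46
f 63 43 65
f 63 65 64
f 64 65 66
f 64 66 46
f 65 43 44
f 65 44 66
f 66 44 45
f 66 45 46



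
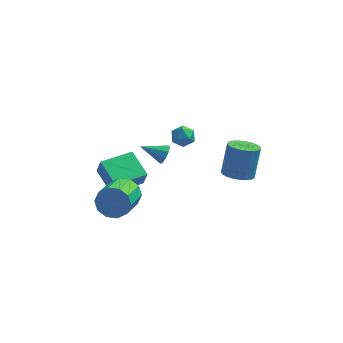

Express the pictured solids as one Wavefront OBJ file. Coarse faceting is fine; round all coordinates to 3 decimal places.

v -0.492 -3.069 1.345
v -0.271 -3.361 1.87
v -1.848 -3.031 1.935
v -0.239 -2.927 1.916
v -0.325 -2.559 1.694
v -0.489 -2.43 1.31
v -0.654 -2.6 0.941
v -0.743 -2.989 0.762
v -0.714 -3.416 0.855
v -0.581 -3.68 1.178
v -0.407 -3.659 1.578
v -4.67 0.102 -3.324
v -4.391 -0.275 -2.133
v -2.952 1.274 -3.355
v -2.673 0.897 -2.164
v -3.687 -1.357 -4.016
v -3.408 -1.734 -2.825
v -1.969 -0.185 -4.047
v -1.69 -0.562 -2.856
v -2.825 -2.858 -2.467
v -1.976 -2.759 -1.857
v -2.387 -4.623 -0.983
v -3.235 -4.722 -1.593
v -2.48 -2.5 -1.542
v -2.891 -4.365 -0.668
v -3.117 -2.378 -1.58
v -3.528 -4.242 -0.706
v -3.641 -2.439 -1.957
v -4.052 -4.303 -1.083
v -3.854 -2.66 -2.529
v -4.265 -4.525 -1.655
v -3.673 -2.957 -3.077
v -4.084 -4.821 -2.203
v -3.169 -3.215 -3.392
v -3.58 -5.08 -2.518
v -2.532 -3.338 -3.354
v -2.943 -5.202 -2.48
v -2.008 -3.277 -2.977
v -2.419 -5.141 -2.103
v -1.795 -3.055 -2.405
v -2.206 -4.92 -1.531
v 0.161 1.942 -0.514
v 0.601 1.914 -1.167
v -0.181 0.726 -0.693
v 0.259 0.698 -1.346
v 0.605 0.753 -0.64
v 0.817 1.504 -0.529
v -0.397 1.136 -1.331
v -0.185 1.887 -1.22
v 0.257 1.416 -1.672
v 0.876 1.179 -1.245
v -0.456 1.461 -0.615
v 0.163 1.224 -0.188
v 3.489 -2.17 -1.008
v 3.988 -2.937 -0.752
v 4.27 -2.137 1.103
v 3.771 -1.37 0.848
v 4.27 -2.701 -0.897
v 4.551 -1.9 0.958
v 4.416 -2.372 -1.061
v 4.698 -1.572 0.794
v 4.402 -2.009 -1.216
v 4.684 -1.209 0.639
v 4.23 -1.674 -1.334
v 4.512 -0.873 0.521
v 3.93 -1.424 -1.396
v 4.212 -0.624 0.459
v 3.554 -1.304 -1.391
v 3.836 -0.503 0.464
v 3.167 -1.333 -1.32
v 3.449 -0.532 0.535
v 2.835 -1.507 -1.194
v 3.117 -0.707 0.661
v 2.617 -1.796 -1.037
v 2.898 -0.995 0.818
v 2.549 -2.149 -0.874
v 2.831 -1.349 0.981
v 2.644 -2.506 -0.734
v 2.925 -1.706 1.121
v 2.885 -2.805 -0.642
v 3.166 -2.005 1.213
v 3.23 -2.995 -0.613
v 3.512 -2.194 1.243
v 3.621 -3.041 -0.652
v 3.902 -2.241 1.203
f 2 1 4
f 2 4 3
f 4 1 5
f 4 5 3
f 5 1 6
f 5 6 3
f 6 1 7
f 6 7 3
f 7 1 8
f 7 8 3
f 8 1 9
f 8 9 3
f 9 1 10
f 9 10 3
f 10 1 11
f 10 11 3
f 11 1 2
f 11 2 3
f 13 15 12
f 16 13 12
f 12 15 14
f 14 16 12
f 13 19 15
f 17 13 16
f 17 19 13
f 15 19 14
f 18 16 14
f 14 19 18
f 18 17 16
f 19 17 18
f 21 20 24
f 21 24 22
f 22 24 25
f 22 25 23
f 24 20 26
f 24 26 25
f 25 26 27
f 25 27 23
f 26 20 28
f 26 28 27
f 27 28 29
f 27 29 23
f 28 20 30
f 28 30 29
f 29 30 31
f 29 31 23
f 30 20 32
f 30 32 31
f 31 32 33
f 31 33 23
f 32 20 34
f 32 34 33
f 33 34 35
f 33 35 23
f 34 20 36
f 34 36 35
f 35 36 37
f 35 37 23
f 36 20 38
f 36 38 37
f 37 38 39
f 37 39 23
f 38 20 40
f 38 40 39
f 39 40 41
f 39 41 23
f 40 20 21
f 40 21 41
f 41 21 22
f 41 22 23
f 42 53 47
f 42 47 43
f 42 43 49
f 42 49 52
f 42 52 53
f 43 47 51
f 47 53 46
f 53 52 44
f 52 49 48
f 49 43 50
f 45 51 46
f 45 46 44
f 45 44 48
f 45 48 50
f 45 50 51
f 46 51 47
f 44 46 53
f 48 44 52
f 50 48 49
f 51 50 43
f 55 54 58
f 55 58 56
f 56 58 59
f 56 59 57
f 58 54 60
f 58 60 59
f 59 60 61
f 59 61 57
f 60 54 62
f 60 62 61
f 61 62 63
f 61 63 57
f 62 54 64
f 62 64 63
f 63 64 65
f 63 65 57
f 64 54 66
f 64 66 65
f 65 66 67
f 65 67 57
f 66 54 68
f 66 68 67
f 67 68 69
f 67 69 57
f 68 54 70
f 68 70 69
f 69 70 71
f 69 71 57
f 70 54 72
f 70 72 71
f 71 72 73
f 71 73 57
f 72 54 74
f 72 74 73
f 73 74 75
f 73 75 57
f 74 54 76
f 74 76 75
f 75 76 77
f 75 77 57
f 76 54 78
f 76 78 77
f 77 78 79
f 77 79 57
f 78 54 80
f 78 80 79
f 79 80 81
f 79 81 57
f 80 54 82
f 80 82 81
f 81 82 83
f 81 83 57
f 82 54 84
f 82 84 83
f 83 84 85
f 83 85 57
f 84 54 55
f 84 55 85
f 85 55 56
f 85 56 57



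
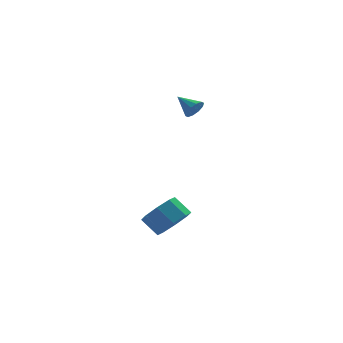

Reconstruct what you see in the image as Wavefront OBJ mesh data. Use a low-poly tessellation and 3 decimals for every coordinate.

v -1.258 -4.317 -0.562
v -0.944 -4.8 0.142
v -1.428 -4.146 0.806
v -1.742 -3.663 0.102
v -0.51 -4.288 -0.045
v -0.994 -3.635 0.619
v -0.514 -3.793 -0.535
v -0.998 -3.14 0.129
v -0.954 -3.605 -1.041
v -1.438 -2.952 -0.377
v -1.572 -3.834 -1.266
v -2.056 -3.18 -0.602
v -2.006 -4.345 -1.079
v -2.49 -3.692 -0.415
v -2.002 -4.84 -0.589
v -2.486 -4.187 0.075
v -1.562 -5.028 -0.083
v -2.046 -4.375 0.581
v 1.715 1.251 3.204
v 1.991 1.139 3.679
v 1.225 2.129 3.696
v 2.186 1.353 3.49
v 2.201 1.529 3.192
v 2.031 1.598 2.898
v 1.74 1.534 2.722
v 1.44 1.363 2.73
v 1.244 1.148 2.918
v 1.229 0.973 3.216
v 1.399 0.903 3.51
v 1.69 0.967 3.686
f 2 1 5
f 2 5 3
f 3 5 6
f 3 6 4
f 5 1 7
f 5 7 6
f 6 7 8
f 6 8 4
f 7 1 9
f 7 9 8
f 8 9 10
f 8 10 4
f 9 1 11
f 9 11 10
f 10 11 12
f 10 12 4
f 11 1 13
f 11 13 12
f 12 13 14
f 12 14 4
f 13 1 15
f 13 15 14
f 14 15 16
f 14 16 4
f 15 1 17
f 15 17 16
f 16 17 18
f 16 18 4
f 17 1 2
f 17 2 18
f 18 2 3
f 18 3 4
f 20 19 22
f 20 22 21
f 22 19 23
f 22 23 21
f 23 19 24
f 23 24 21
f 24 19 25
f 24 25 21
f 25 19 26
f 25 26 21
f 26 19 27
f 26 27 21
f 27 19 28
f 27 28 21
f 28 19 29
f 28 29 21
f 29 19 30
f 29 30 21
f 30 19 20
f 30 20 21



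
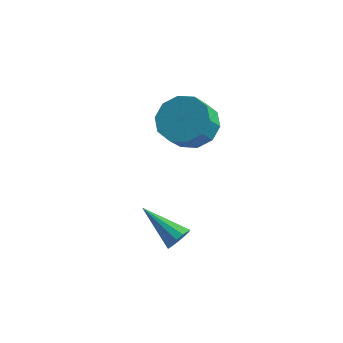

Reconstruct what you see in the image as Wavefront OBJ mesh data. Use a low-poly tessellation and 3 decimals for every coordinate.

v -1.789 -2.002 -4.142
v -1.515 -1.86 -3.712
v -3.291 -1.598 -3.318
v -1.541 -1.615 -3.879
v -1.646 -1.492 -4.13
v -1.796 -1.531 -4.385
v -1.944 -1.719 -4.563
v -2.043 -1.997 -4.607
v -2.062 -2.277 -4.504
v -1.994 -2.469 -4.286
v -1.861 -2.513 -4.022
v -1.705 -2.394 -3.797
v -1.576 -2.151 -3.681
v -3.14 2.444 -1.985
v -2.671 1.72 -2.53
v -2.791 1.032 -1.719
v -3.26 1.756 -1.175
v -2.232 2.031 -2.201
v -2.353 1.343 -1.39
v -2.14 2.5 -1.789
v -2.261 1.812 -0.979
v -2.43 2.947 -1.453
v -2.551 2.259 -0.642
v -2.991 3.202 -1.32
v -3.112 2.515 -0.509
v -3.609 3.168 -1.441
v -3.729 2.48 -0.63
v -4.047 2.857 -1.77
v -4.168 2.169 -0.959
v -4.139 2.388 -2.181
v -4.26 1.7 -1.371
v -3.849 1.941 -2.518
v -3.97 1.253 -1.707
v -3.288 1.685 -2.651
v -3.409 0.998 -1.84
f 2 1 4
f 2 4 3
f 4 1 5
f 4 5 3
f 5 1 6
f 5 6 3
f 6 1 7
f 6 7 3
f 7 1 8
f 7 8 3
f 8 1 9
f 8 9 3
f 9 1 10
f 9 10 3
f 10 1 11
f 10 11 3
f 11 1 12
f 11 12 3
f 12 1 13
f 12 13 3
f 13 1 2
f 13 2 3
f 15 14 18
f 15 18 16
f 16 18 19
f 16 19 17
f 18 14 20
f 18 20 19
f 19 20 21
f 19 21 17
f 20 14 22
f 20 22 21
f 21 22 23
f 21 23 17
f 22 14 24
f 22 24 23
f 23 24 25
f 23 25 17
f 24 14 26
f 24 26 25
f 25 26 27
f 25 27 17
f 26 14 28
f 26 28 27
f 27 28 29
f 27 29 17
f 28 14 30
f 28 30 29
f 29 30 31
f 29 31 17
f 30 14 32
f 30 32 31
f 31 32 33
f 31 33 17
f 32 14 34
f 32 34 33
f 33 34 35
f 33 35 17
f 34 14 15
f 34 15 35
f 35 15 16
f 35 16 17



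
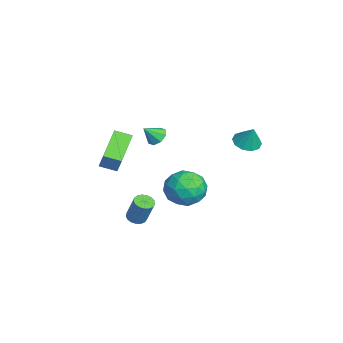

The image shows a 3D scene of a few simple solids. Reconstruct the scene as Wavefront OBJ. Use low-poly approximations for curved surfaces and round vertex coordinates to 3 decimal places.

v -2.265 0.503 -3.847
v -1.708 0.793 -2.777
v -1.112 -1.133 -4.003
v -0.555 -0.843 -2.933
v -1.741 -1.208 -2.936
v -2.453 -0.197 -2.84
v -0.367 -0.143 -3.94
v -1.079 0.868 -3.844
v -0.535 0.394 -2.835
v -1.384 -0.264 -2.214
v -1.436 -0.076 -4.566
v -2.285 -0.734 -3.945
v -2.088 0.792 -3.298
v -0.732 -1.132 -3.482
v -1.429 -1.346 -3.483
v -1.102 -1.175 -2.855
v -2.526 0.21 -3.335
v -2.199 0.38 -2.706
v -2.218 -0.796 -2.8
v -0.621 -0.72 -4.074
v -0.294 -0.55 -3.445
v -1.718 0.835 -3.925
v -1.391 1.006 -3.297
v -0.602 0.456 -3.98
v -1.071 0.728 -2.703
v -0.393 -0.234 -2.795
v -0.282 0.177 -3.387
v -0.701 0.772 -3.33
v -1.57 0.341 -2.338
v -0.892 -0.621 -2.43
v -1.589 -0.835 -2.432
v -2.008 -0.241 -2.375
v -0.88 0.106 -2.372
v -1.928 0.281 -4.35
v -1.25 -0.681 -4.442
v -0.812 -0.099 -4.405
v -1.231 0.495 -4.348
v -2.427 -0.106 -3.985
v -1.749 -1.068 -4.077
v -2.119 -1.112 -3.45
v -2.538 -0.517 -3.393
v -1.94 -0.446 -4.408
v 3.413 2.274 2.901
v 4.072 1.937 2.73
v 3.827 2.526 3.999
v 4.106 2.391 2.612
v 3.875 2.8 2.606
v 3.467 3.008 2.712
v 3.039 2.935 2.89
v 2.753 2.61 3.073
v 2.719 2.157 3.19
v 2.95 1.748 3.197
v 3.358 1.54 3.091
v 3.786 1.612 2.912
v -1.034 -4.141 0.801
v -0.513 -3.949 1.843
v -0.785 -3.228 0.508
v -0.265 -3.036 1.55
v 0.785 -4.884 0.03
v 1.305 -4.692 1.072
v 1.033 -3.971 -0.263
v 1.554 -3.779 0.779
v 3.25 -3.228 -2.31
v 3.724 -3.041 -2.517
v 4.203 -2.684 -1.097
v 3.73 -2.872 -0.89
v 3.567 -2.829 -2.517
v 4.046 -2.473 -1.098
v 3.338 -2.709 -2.47
v 3.817 -2.353 -1.05
v 3.088 -2.708 -2.386
v 3.567 -2.352 -0.966
v 2.876 -2.826 -2.284
v 3.355 -2.47 -0.865
v 2.749 -3.036 -2.189
v 3.229 -2.68 -0.769
v 2.738 -3.291 -2.121
v 3.217 -2.934 -0.702
v 2.843 -3.53 -2.096
v 3.322 -3.174 -0.677
v 3.042 -3.701 -2.121
v 3.521 -3.344 -0.701
v 3.289 -3.763 -2.188
v 3.768 -3.407 -0.769
v 3.527 -3.703 -2.284
v 4.006 -3.346 -0.864
v 3.701 -3.534 -2.385
v 4.18 -3.177 -0.966
v 3.773 -3.295 -2.469
v 4.252 -2.938 -1.05
v 1.971 -2.031 2.717
v 2.449 -2.248 2.388
v 2.169 -2.729 3.463
v 2.576 -1.898 2.682
v 2.348 -1.626 2.997
v 1.9 -1.591 3.148
v 1.493 -1.814 3.047
v 1.367 -2.164 2.753
v 1.594 -2.436 2.438
v 2.043 -2.471 2.286
f 1 38 17
f 38 12 41
f 17 41 6
f 38 41 17
f 1 17 13
f 17 6 18
f 13 18 2
f 17 18 13
f 1 13 22
f 13 2 23
f 22 23 8
f 13 23 22
f 1 22 34
f 22 8 37
f 34 37 11
f 22 37 34
f 1 34 38
f 34 11 42
f 38 42 12
f 34 42 38
f 2 18 29
f 18 6 32
f 29 32 10
f 18 32 29
f 6 41 19
f 41 12 40
f 19 40 5
f 41 40 19
f 12 42 39
f 42 11 35
f 39 35 3
f 42 35 39
f 11 37 36
f 37 8 24
f 36 24 7
f 37 24 36
f 8 23 28
f 23 2 25
f 28 25 9
f 23 25 28
f 4 30 16
f 30 10 31
f 16 31 5
f 30 31 16
f 4 16 14
f 16 5 15
f 14 15 3
f 16 15 14
f 4 14 21
f 14 3 20
f 21 20 7
f 14 20 21
f 4 21 26
f 21 7 27
f 26 27 9
f 21 27 26
f 4 26 30
f 26 9 33
f 30 33 10
f 26 33 30
f 5 31 19
f 31 10 32
f 19 32 6
f 31 32 19
f 3 15 39
f 15 5 40
f 39 40 12
f 15 40 39
f 7 20 36
f 20 3 35
f 36 35 11
f 20 35 36
f 9 27 28
f 27 7 24
f 28 24 8
f 27 24 28
f 10 33 29
f 33 9 25
f 29 25 2
f 33 25 29
f 44 43 46
f 44 46 45
f 46 43 47
f 46 47 45
f 47 43 48
f 47 48 45
f 48 43 49
f 48 49 45
f 49 43 50
f 49 50 45
f 50 43 51
f 50 51 45
f 51 43 52
f 51 52 45
f 52 43 53
f 52 53 45
f 53 43 54
f 53 54 45
f 54 43 44
f 54 44 45
f 56 58 55
f 59 56 55
f 55 58 57
f 57 59 55
f 56 62 58
f 60 56 59
f 60 62 56
f 58 62 57
f 61 59 57
f 57 62 61
f 61 60 59
f 62 60 61
f 64 63 67
f 64 67 65
f 65 67 68
f 65 68 66
f 67 63 69
f 67 69 68
f 68 69 70
f 68 70 66
f 69 63 71
f 69 71 70
f 70 71 72
f 70 72 66
f 71 63 73
f 71 73 72
f 72 73 74
f 72 74 66
f 73 63 75
f 73 75 74
f 74 75 76
f 74 76 66
f 75 63 77
f 75 77 76
f 76 77 78
f 76 78 66
f 77 63 79
f 77 79 78
f 78 79 80
f 78 80 66
f 79 63 81
f 79 81 80
f 80 81 82
f 80 82 66
f 81 63 83
f 81 83 82
f 82 83 84
f 82 84 66
f 83 63 85
f 83 85 84
f 84 85 86
f 84 86 66
f 85 63 87
f 85 87 86
f 86 87 88
f 86 88 66
f 87 63 89
f 87 89 88
f 88 89 90
f 88 90 66
f 89 63 64
f 89 64 90
f 90 64 65
f 90 65 66
f 92 91 94
f 92 94 93
f 94 91 95
f 94 95 93
f 95 91 96
f 95 96 93
f 96 91 97
f 96 97 93
f 97 91 98
f 97 98 93
f 98 91 99
f 98 99 93
f 99 91 100
f 99 100 93
f 100 91 92
f 100 92 93



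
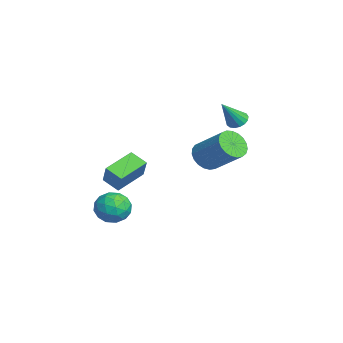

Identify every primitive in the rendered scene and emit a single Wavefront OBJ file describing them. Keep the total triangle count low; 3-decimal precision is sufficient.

v -2.646 3.822 1.915
v -2.145 3.584 1.539
v -1.974 2.818 3.445
v -2.026 3.855 1.664
v -2.049 4.117 1.846
v -2.208 4.312 2.044
v -2.468 4.395 2.213
v -2.769 4.347 2.313
v -3.042 4.178 2.322
v -3.224 3.928 2.238
v -3.273 3.653 2.08
v -3.179 3.417 1.884
v -2.963 3.274 1.695
v -2.675 3.257 1.556
v -2.379 3.369 1.5
v -3.843 -1.991 -1.553
v -3.05 -1.918 -0.317
v -3.109 -1.255 -2.068
v -2.316 -1.182 -0.832
v -2.744 -3.518 -2.168
v -1.951 -3.445 -0.932
v -2.01 -2.782 -2.683
v -1.217 -2.709 -1.447
v 0.781 -2.479 -2.46
v 1.407 -3.257 -2.88
v -0.627 -3.503 -2.66
v -0.001 -4.281 -3.08
v 0.081 -4.027 -2.03
v 0.952 -3.394 -1.907
v -0.172 -3.366 -3.633
v 0.699 -2.733 -3.51
v 0.818 -3.805 -3.605
v 0.974 -4.214 -2.614
v -0.194 -2.546 -2.926
v -0.038 -2.955 -1.935
v 1.218 -2.778 -2.653
v -0.438 -3.982 -2.887
v -0.389 -3.832 -2.271
v -0.021 -4.29 -2.517
v 0.95 -2.859 -2.081
v 1.318 -3.316 -2.327
v 0.539 -3.769 -1.828
v -0.538 -3.444 -3.213
v -0.17 -3.901 -3.459
v 0.801 -2.47 -3.023
v 1.169 -2.928 -3.269
v 0.241 -2.991 -3.712
v 1.239 -3.558 -3.325
v 0.411 -4.16 -3.443
v 0.311 -3.622 -3.768
v 0.823 -3.25 -3.696
v 1.331 -3.798 -2.743
v 0.503 -4.4 -2.861
v 0.552 -4.25 -2.244
v 1.063 -3.879 -2.171
v 0.985 -4.12 -3.169
v 0.277 -2.36 -2.679
v -0.551 -2.962 -2.797
v -0.283 -2.881 -3.369
v 0.228 -2.51 -3.296
v 0.369 -2.6 -2.097
v -0.459 -3.202 -2.215
v -0.043 -3.51 -1.844
v 0.469 -3.138 -1.772
v -0.205 -2.64 -2.371
v 2.487 1.21 1.621
v 3.138 1.289 0.947
v 4.404 2.45 2.306
v 3.753 2.37 2.979
v 2.917 1.604 0.883
v 4.182 2.765 2.242
v 2.621 1.852 0.947
v 3.886 3.013 2.306
v 2.302 1.988 1.128
v 3.568 3.149 2.487
v 2.015 1.99 1.393
v 3.281 3.151 2.752
v 1.81 1.857 1.698
v 3.076 3.018 3.057
v 1.722 1.612 1.99
v 2.988 2.773 3.349
v 1.766 1.297 2.217
v 3.032 2.458 3.576
v 1.935 0.967 2.342
v 3.201 2.128 3.701
v 2.199 0.679 2.341
v 3.465 1.84 3.7
v 2.514 0.483 2.216
v 3.779 1.644 3.575
v 2.823 0.413 1.989
v 4.089 1.573 3.347
v 3.075 0.48 1.697
v 4.34 1.641 3.056
v 3.225 0.673 1.392
v 4.49 1.834 2.751
v 3.247 0.959 1.127
v 4.513 2.12 2.486
f 2 1 4
f 2 4 3
f 4 1 5
f 4 5 3
f 5 1 6
f 5 6 3
f 6 1 7
f 6 7 3
f 7 1 8
f 7 8 3
f 8 1 9
f 8 9 3
f 9 1 10
f 9 10 3
f 10 1 11
f 10 11 3
f 11 1 12
f 11 12 3
f 12 1 13
f 12 13 3
f 13 1 14
f 13 14 3
f 14 1 15
f 14 15 3
f 15 1 2
f 15 2 3
f 17 19 16
f 20 17 16
f 16 19 18
f 18 20 16
f 17 23 19
f 21 17 20
f 21 23 17
f 19 23 18
f 22 20 18
f 18 23 22
f 22 21 20
f 23 21 22
f 24 61 40
f 61 35 64
f 40 64 29
f 61 64 40
f 24 40 36
f 40 29 41
f 36 41 25
f 40 41 36
f 24 36 45
f 36 25 46
f 45 46 31
f 36 46 45
f 24 45 57
f 45 31 60
f 57 60 34
f 45 60 57
f 24 57 61
f 57 34 65
f 61 65 35
f 57 65 61
f 25 41 52
f 41 29 55
f 52 55 33
f 41 55 52
f 29 64 42
f 64 35 63
f 42 63 28
f 64 63 42
f 35 65 62
f 65 34 58
f 62 58 26
f 65 58 62
f 34 60 59
f 60 31 47
f 59 47 30
f 60 47 59
f 31 46 51
f 46 25 48
f 51 48 32
f 46 48 51
f 27 53 39
f 53 33 54
f 39 54 28
f 53 54 39
f 27 39 37
f 39 28 38
f 37 38 26
f 39 38 37
f 27 37 44
f 37 26 43
f 44 43 30
f 37 43 44
f 27 44 49
f 44 30 50
f 49 50 32
f 44 50 49
f 27 49 53
f 49 32 56
f 53 56 33
f 49 56 53
f 28 54 42
f 54 33 55
f 42 55 29
f 54 55 42
f 26 38 62
f 38 28 63
f 62 63 35
f 38 63 62
f 30 43 59
f 43 26 58
f 59 58 34
f 43 58 59
f 32 50 51
f 50 30 47
f 51 47 31
f 50 47 51
f 33 56 52
f 56 32 48
f 52 48 25
f 56 48 52
f 67 66 70
f 67 70 68
f 68 70 71
f 68 71 69
f 70 66 72
f 70 72 71
f 71 72 73
f 71 73 69
f 72 66 74
f 72 74 73
f 73 74 75
f 73 75 69
f 74 66 76
f 74 76 75
f 75 76 77
f 75 77 69
f 76 66 78
f 76 78 77
f 77 78 79
f 77 79 69
f 78 66 80
f 78 80 79
f 79 80 81
f 79 81 69
f 80 66 82
f 80 82 81
f 81 82 83
f 81 83 69
f 82 66 84
f 82 84 83
f 83 84 85
f 83 85 69
f 84 66 86
f 84 86 85
f 85 86 87
f 85 87 69
f 86 66 88
f 86 88 87
f 87 88 89
f 87 89 69
f 88 66 90
f 88 90 89
f 89 90 91
f 89 91 69
f 90 66 92
f 90 92 91
f 91 92 93
f 91 93 69
f 92 66 94
f 92 94 93
f 93 94 95
f 93 95 69
f 94 66 96
f 94 96 95
f 95 96 97
f 95 97 69
f 96 66 67
f 96 67 97
f 97 67 68
f 97 68 69

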